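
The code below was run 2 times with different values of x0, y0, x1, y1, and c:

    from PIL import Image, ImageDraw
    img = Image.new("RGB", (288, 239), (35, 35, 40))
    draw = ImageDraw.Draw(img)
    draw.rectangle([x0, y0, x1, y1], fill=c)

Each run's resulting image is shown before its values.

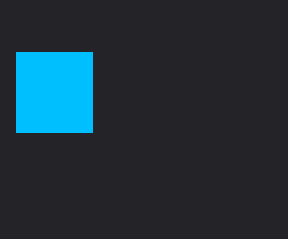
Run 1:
x0 = 16, y0 = 52, x1 = 92, y1 = 132, c = 'deepskyblue'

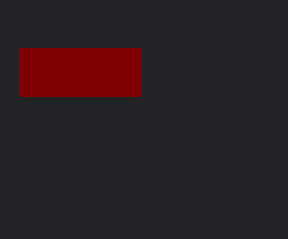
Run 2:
x0 = 20
y0 = 48
x1 = 140
y1 = 96
c = 'maroon'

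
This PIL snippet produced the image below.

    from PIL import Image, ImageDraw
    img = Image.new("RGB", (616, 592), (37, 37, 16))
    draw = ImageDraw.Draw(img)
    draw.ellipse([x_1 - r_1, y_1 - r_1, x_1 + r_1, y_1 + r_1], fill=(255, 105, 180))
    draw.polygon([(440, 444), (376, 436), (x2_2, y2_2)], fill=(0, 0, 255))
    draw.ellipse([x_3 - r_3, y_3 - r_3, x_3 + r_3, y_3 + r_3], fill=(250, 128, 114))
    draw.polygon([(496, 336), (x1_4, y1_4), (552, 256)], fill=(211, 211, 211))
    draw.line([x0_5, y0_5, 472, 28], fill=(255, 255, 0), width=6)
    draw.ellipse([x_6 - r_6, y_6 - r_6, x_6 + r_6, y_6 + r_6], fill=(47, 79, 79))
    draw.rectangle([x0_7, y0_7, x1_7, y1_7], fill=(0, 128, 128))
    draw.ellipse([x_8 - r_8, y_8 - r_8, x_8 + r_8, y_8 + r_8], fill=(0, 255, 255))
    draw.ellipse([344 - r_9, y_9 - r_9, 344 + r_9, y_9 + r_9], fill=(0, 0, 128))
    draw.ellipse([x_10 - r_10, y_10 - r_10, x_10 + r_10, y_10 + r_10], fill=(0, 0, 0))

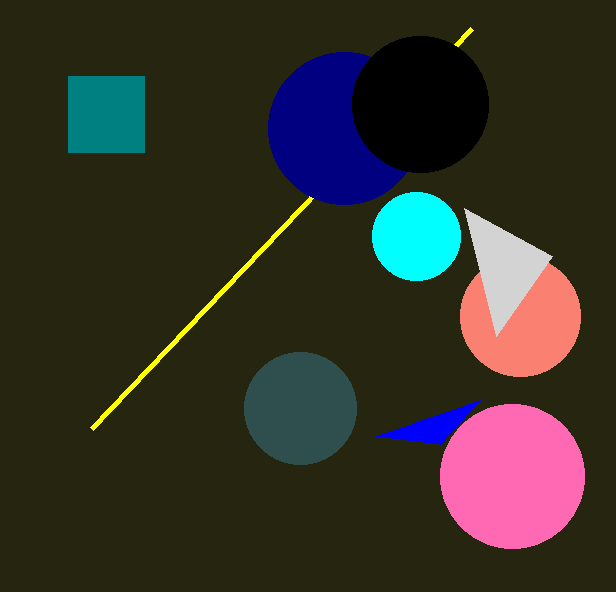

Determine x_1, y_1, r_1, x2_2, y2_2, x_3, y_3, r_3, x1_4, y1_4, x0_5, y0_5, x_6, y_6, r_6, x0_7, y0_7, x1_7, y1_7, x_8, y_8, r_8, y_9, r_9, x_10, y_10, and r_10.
x_1 = 512
y_1 = 476
r_1 = 72
x2_2 = 480
y2_2 = 400
x_3 = 520
y_3 = 316
r_3 = 60
x1_4 = 464
y1_4 = 208
x0_5 = 92
y0_5 = 428
x_6 = 300
y_6 = 408
r_6 = 56
x0_7 = 68
y0_7 = 76
x1_7 = 144
y1_7 = 152
x_8 = 416
y_8 = 236
r_8 = 44
y_9 = 128
r_9 = 76
x_10 = 420
y_10 = 104
r_10 = 68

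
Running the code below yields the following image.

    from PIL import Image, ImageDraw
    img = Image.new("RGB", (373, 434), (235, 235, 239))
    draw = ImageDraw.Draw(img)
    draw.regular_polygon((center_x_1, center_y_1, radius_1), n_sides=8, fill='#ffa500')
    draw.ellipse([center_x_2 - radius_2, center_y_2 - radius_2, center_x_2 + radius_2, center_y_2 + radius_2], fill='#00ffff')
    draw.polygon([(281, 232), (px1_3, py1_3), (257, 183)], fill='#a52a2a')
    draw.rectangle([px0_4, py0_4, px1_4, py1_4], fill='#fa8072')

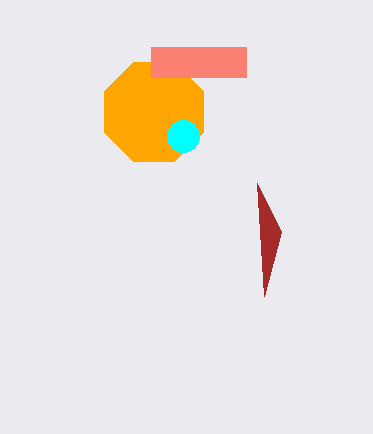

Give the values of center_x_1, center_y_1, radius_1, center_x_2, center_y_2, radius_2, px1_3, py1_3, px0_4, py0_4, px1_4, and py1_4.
center_x_1 = 154; center_y_1 = 112; radius_1 = 54; center_x_2 = 183; center_y_2 = 136; radius_2 = 16; px1_3 = 264; py1_3 = 296; px0_4 = 151; py0_4 = 47; px1_4 = 246; py1_4 = 77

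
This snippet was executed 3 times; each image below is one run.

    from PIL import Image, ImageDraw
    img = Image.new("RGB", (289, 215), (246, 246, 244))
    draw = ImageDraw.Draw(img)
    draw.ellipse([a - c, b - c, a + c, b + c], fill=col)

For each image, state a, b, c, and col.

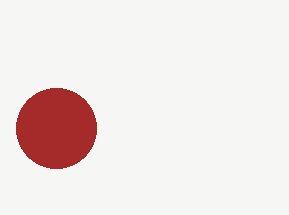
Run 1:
a = 56, b = 128, c = 40, col = 'brown'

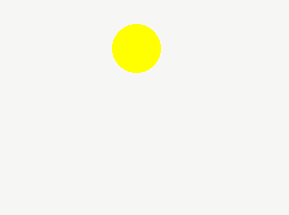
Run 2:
a = 136
b = 48
c = 24
col = 'yellow'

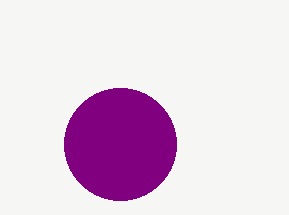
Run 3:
a = 120, b = 144, c = 56, col = 'purple'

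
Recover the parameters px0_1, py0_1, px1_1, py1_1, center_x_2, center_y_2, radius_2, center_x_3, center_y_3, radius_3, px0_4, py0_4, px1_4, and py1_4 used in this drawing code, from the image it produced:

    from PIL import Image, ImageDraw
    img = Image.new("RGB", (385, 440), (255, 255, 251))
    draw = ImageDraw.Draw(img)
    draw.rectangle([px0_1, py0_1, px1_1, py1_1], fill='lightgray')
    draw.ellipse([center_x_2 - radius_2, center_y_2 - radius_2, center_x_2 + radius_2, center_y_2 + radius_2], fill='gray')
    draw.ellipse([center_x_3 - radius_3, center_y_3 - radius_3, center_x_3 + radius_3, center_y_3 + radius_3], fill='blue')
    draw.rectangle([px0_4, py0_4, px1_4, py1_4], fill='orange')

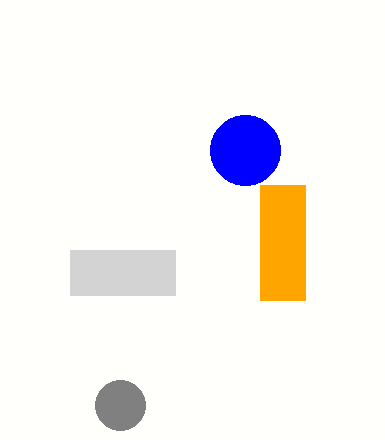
px0_1 = 70, py0_1 = 250, px1_1 = 175, py1_1 = 295, center_x_2 = 120, center_y_2 = 405, radius_2 = 25, center_x_3 = 245, center_y_3 = 150, radius_3 = 35, px0_4 = 260, py0_4 = 185, px1_4 = 305, py1_4 = 300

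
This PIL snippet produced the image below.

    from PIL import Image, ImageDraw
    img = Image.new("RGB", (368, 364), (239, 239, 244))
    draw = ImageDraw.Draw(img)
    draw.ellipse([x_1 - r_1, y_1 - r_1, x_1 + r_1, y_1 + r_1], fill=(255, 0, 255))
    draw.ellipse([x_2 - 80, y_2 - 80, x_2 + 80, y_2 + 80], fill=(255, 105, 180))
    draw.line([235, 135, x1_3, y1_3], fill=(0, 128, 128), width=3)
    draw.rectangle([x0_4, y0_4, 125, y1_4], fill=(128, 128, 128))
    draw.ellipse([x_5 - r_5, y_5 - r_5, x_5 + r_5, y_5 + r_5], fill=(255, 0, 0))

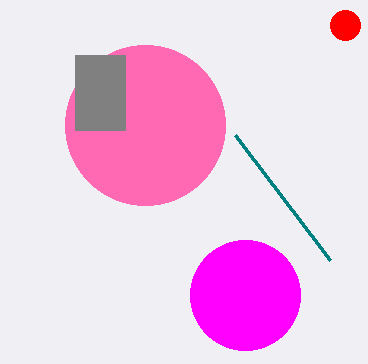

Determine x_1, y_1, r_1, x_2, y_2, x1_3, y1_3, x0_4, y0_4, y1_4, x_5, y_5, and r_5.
x_1 = 245
y_1 = 295
r_1 = 55
x_2 = 145
y_2 = 125
x1_3 = 330
y1_3 = 260
x0_4 = 75
y0_4 = 55
y1_4 = 130
x_5 = 345
y_5 = 25
r_5 = 15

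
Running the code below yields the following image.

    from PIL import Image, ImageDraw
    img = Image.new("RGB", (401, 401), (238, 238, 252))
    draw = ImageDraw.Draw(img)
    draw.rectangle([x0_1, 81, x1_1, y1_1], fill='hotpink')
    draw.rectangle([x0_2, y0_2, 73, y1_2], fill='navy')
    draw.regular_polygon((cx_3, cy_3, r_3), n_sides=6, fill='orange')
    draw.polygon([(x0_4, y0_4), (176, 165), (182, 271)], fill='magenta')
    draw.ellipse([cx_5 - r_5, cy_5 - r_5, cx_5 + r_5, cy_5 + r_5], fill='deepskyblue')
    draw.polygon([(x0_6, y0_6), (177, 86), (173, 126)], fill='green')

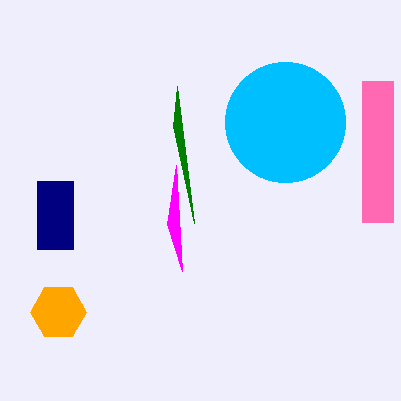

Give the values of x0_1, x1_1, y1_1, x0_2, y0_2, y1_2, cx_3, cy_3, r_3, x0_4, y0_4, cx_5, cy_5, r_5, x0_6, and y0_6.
x0_1 = 362; x1_1 = 393; y1_1 = 222; x0_2 = 37; y0_2 = 181; y1_2 = 249; cx_3 = 58; cy_3 = 312; r_3 = 28; x0_4 = 167; y0_4 = 224; cx_5 = 285; cy_5 = 122; r_5 = 60; x0_6 = 194; y0_6 = 223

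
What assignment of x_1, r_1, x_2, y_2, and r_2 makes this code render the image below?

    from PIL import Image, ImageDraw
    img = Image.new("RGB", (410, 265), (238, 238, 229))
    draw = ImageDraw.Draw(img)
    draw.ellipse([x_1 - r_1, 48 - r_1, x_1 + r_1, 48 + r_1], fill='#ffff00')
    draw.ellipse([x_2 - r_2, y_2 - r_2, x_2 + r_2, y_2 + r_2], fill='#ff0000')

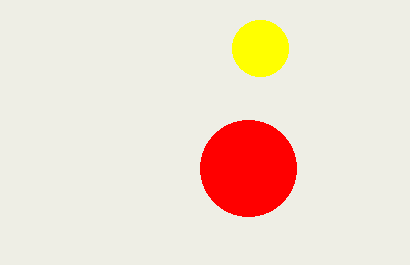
x_1 = 260; r_1 = 28; x_2 = 248; y_2 = 168; r_2 = 48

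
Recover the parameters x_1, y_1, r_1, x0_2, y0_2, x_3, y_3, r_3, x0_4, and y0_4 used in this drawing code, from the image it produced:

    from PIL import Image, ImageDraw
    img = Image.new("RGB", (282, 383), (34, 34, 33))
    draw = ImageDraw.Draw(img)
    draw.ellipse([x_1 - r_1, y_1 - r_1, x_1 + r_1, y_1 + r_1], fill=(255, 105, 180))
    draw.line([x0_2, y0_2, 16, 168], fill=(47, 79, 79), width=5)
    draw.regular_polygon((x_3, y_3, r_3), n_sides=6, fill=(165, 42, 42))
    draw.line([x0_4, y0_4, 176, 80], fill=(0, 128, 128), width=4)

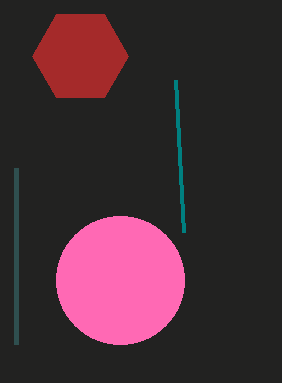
x_1 = 120, y_1 = 280, r_1 = 64, x0_2 = 16, y0_2 = 344, x_3 = 80, y_3 = 56, r_3 = 48, x0_4 = 184, y0_4 = 232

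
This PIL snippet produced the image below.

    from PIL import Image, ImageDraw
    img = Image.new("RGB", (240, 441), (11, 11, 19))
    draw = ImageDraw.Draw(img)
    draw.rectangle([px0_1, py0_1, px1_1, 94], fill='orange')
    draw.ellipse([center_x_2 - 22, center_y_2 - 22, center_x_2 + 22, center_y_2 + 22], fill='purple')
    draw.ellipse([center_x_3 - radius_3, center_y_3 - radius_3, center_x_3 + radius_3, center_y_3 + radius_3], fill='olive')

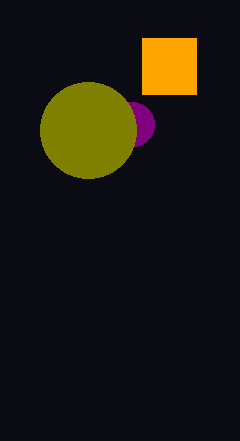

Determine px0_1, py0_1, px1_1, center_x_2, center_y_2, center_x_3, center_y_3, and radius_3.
px0_1 = 142; py0_1 = 38; px1_1 = 196; center_x_2 = 132; center_y_2 = 124; center_x_3 = 88; center_y_3 = 130; radius_3 = 48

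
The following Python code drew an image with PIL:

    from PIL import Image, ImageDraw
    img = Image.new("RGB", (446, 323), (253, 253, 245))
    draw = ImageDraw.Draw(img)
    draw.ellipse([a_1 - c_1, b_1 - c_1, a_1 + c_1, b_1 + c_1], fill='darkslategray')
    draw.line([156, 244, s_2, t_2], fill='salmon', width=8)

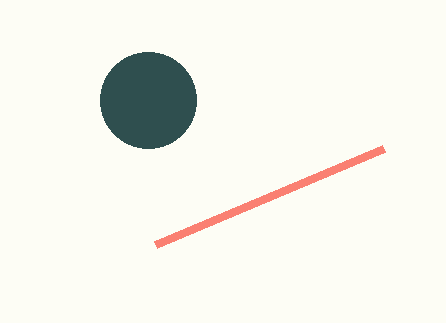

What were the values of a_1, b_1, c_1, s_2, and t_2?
a_1 = 148; b_1 = 100; c_1 = 48; s_2 = 384; t_2 = 148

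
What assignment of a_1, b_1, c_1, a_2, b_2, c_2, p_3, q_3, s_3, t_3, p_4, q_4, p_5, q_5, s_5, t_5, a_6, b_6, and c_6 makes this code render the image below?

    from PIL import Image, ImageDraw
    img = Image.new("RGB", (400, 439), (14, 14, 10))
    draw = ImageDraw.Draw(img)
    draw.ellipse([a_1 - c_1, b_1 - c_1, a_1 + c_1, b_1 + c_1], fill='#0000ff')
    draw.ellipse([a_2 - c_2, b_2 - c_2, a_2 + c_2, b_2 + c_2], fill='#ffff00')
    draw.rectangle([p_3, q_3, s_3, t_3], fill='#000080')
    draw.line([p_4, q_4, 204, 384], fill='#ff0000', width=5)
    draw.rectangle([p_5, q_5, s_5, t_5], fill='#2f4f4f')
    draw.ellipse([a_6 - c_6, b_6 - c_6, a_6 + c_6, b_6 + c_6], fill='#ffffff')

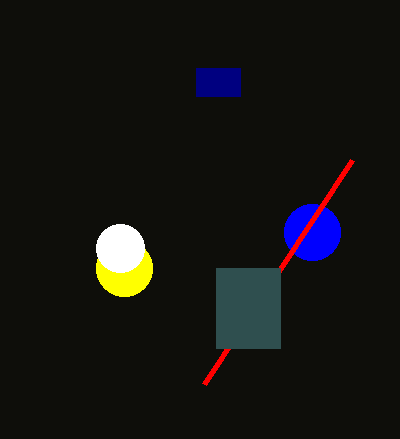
a_1 = 312; b_1 = 232; c_1 = 28; a_2 = 124; b_2 = 268; c_2 = 28; p_3 = 196; q_3 = 68; s_3 = 240; t_3 = 96; p_4 = 352; q_4 = 160; p_5 = 216; q_5 = 268; s_5 = 280; t_5 = 348; a_6 = 120; b_6 = 248; c_6 = 24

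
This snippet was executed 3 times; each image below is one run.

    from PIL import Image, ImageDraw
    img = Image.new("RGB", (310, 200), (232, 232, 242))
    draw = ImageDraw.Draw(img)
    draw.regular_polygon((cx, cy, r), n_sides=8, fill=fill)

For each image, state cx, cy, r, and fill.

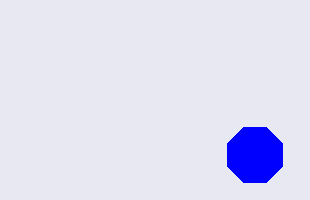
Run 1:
cx = 255
cy = 155
r = 30
fill = 'blue'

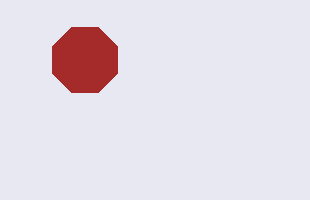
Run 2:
cx = 85
cy = 60
r = 35
fill = 'brown'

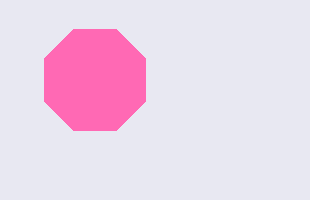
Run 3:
cx = 95
cy = 80
r = 55
fill = 'hotpink'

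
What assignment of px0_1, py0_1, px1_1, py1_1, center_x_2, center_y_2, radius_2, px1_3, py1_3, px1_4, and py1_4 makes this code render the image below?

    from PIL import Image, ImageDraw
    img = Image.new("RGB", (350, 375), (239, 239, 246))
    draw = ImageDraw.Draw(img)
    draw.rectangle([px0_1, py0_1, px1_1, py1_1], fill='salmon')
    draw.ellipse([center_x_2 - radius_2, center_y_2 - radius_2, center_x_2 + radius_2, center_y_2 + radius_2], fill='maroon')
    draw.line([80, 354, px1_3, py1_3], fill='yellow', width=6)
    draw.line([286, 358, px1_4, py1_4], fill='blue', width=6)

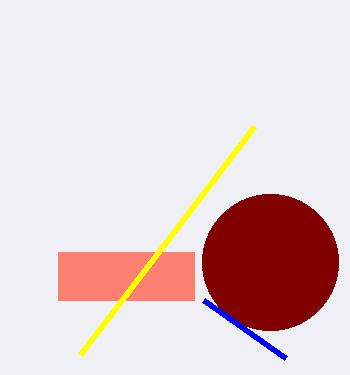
px0_1 = 58
py0_1 = 252
px1_1 = 194
py1_1 = 300
center_x_2 = 270
center_y_2 = 262
radius_2 = 68
px1_3 = 254
py1_3 = 126
px1_4 = 204
py1_4 = 300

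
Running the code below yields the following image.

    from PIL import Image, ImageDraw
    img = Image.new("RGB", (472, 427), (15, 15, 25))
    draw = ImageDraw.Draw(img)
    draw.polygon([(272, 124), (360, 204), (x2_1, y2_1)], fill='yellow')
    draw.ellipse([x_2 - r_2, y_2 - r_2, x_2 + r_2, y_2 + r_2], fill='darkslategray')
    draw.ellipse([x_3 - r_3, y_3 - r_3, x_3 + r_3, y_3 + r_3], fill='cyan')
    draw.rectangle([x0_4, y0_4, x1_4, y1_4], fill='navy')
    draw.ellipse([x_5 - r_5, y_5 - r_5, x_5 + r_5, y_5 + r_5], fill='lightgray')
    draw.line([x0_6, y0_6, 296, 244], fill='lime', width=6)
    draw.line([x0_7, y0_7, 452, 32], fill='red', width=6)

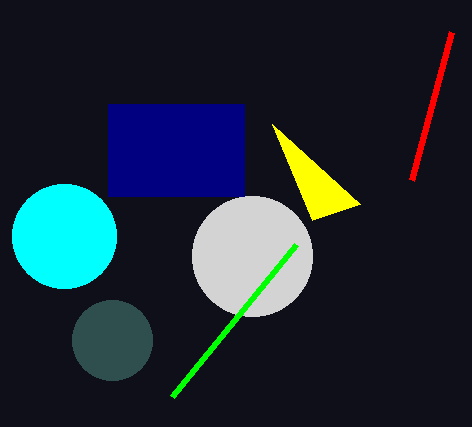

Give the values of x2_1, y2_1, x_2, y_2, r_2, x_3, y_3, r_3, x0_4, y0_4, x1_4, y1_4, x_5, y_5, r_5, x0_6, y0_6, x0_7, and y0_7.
x2_1 = 312; y2_1 = 220; x_2 = 112; y_2 = 340; r_2 = 40; x_3 = 64; y_3 = 236; r_3 = 52; x0_4 = 108; y0_4 = 104; x1_4 = 244; y1_4 = 196; x_5 = 252; y_5 = 256; r_5 = 60; x0_6 = 172; y0_6 = 396; x0_7 = 412; y0_7 = 180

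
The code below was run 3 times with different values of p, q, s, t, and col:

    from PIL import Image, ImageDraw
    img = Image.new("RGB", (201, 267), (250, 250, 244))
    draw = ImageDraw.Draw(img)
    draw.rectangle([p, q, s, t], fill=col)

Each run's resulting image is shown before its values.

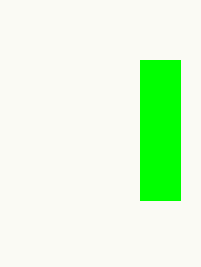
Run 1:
p = 140, q = 60, s = 180, t = 200, col = 'lime'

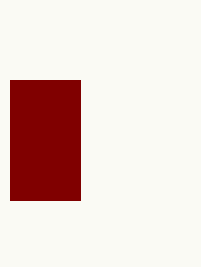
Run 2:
p = 10; q = 80; s = 80; t = 200; col = 'maroon'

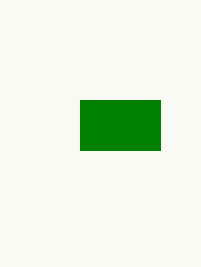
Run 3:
p = 80; q = 100; s = 160; t = 150; col = 'green'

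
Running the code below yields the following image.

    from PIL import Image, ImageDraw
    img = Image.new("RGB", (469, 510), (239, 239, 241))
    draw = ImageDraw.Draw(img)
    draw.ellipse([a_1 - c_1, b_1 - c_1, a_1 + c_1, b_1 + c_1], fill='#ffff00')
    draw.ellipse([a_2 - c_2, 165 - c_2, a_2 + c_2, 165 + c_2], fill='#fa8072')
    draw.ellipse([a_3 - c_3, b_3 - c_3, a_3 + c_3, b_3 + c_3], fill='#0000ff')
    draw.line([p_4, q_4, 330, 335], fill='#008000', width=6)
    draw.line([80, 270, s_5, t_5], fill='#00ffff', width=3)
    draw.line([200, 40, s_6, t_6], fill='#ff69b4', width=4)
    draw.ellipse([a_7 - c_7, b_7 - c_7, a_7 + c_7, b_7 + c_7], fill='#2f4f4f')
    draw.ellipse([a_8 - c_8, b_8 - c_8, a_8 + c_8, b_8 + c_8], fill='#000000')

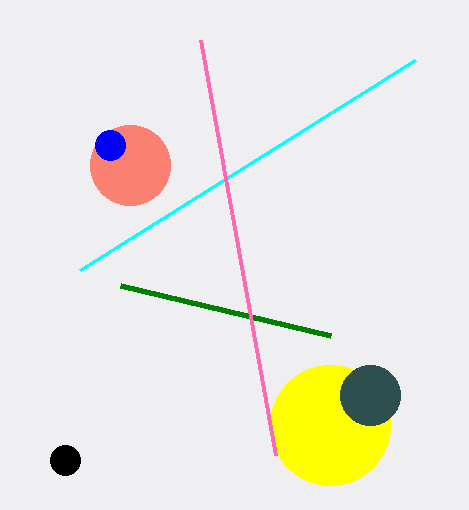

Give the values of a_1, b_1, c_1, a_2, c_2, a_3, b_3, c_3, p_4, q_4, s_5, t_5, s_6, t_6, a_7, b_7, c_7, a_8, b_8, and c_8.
a_1 = 330; b_1 = 425; c_1 = 60; a_2 = 130; c_2 = 40; a_3 = 110; b_3 = 145; c_3 = 15; p_4 = 120; q_4 = 285; s_5 = 415; t_5 = 60; s_6 = 275; t_6 = 455; a_7 = 370; b_7 = 395; c_7 = 30; a_8 = 65; b_8 = 460; c_8 = 15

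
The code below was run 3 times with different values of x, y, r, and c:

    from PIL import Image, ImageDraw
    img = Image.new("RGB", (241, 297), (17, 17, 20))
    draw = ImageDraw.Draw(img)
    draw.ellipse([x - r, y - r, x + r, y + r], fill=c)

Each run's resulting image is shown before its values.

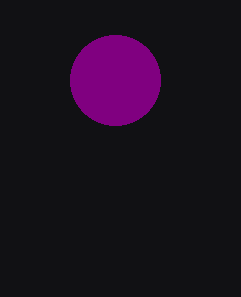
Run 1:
x = 115, y = 80, r = 45, c = 'purple'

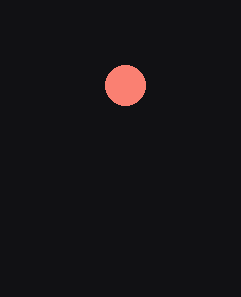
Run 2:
x = 125, y = 85, r = 20, c = 'salmon'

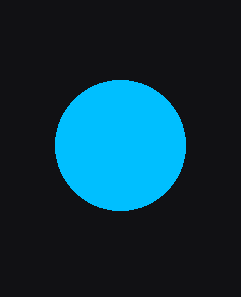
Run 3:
x = 120
y = 145
r = 65
c = 'deepskyblue'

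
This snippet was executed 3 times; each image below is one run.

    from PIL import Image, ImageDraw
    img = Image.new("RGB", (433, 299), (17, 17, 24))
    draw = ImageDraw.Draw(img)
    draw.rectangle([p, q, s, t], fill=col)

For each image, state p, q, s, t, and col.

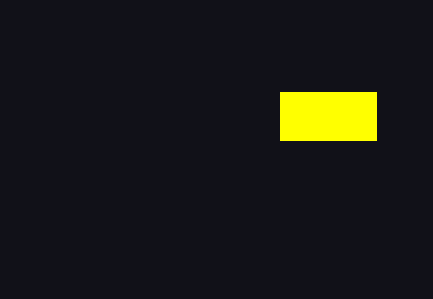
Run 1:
p = 280; q = 92; s = 376; t = 140; col = 'yellow'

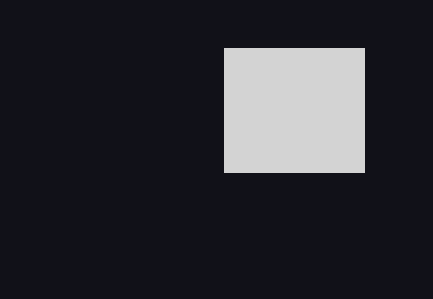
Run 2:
p = 224, q = 48, s = 364, t = 172, col = 'lightgray'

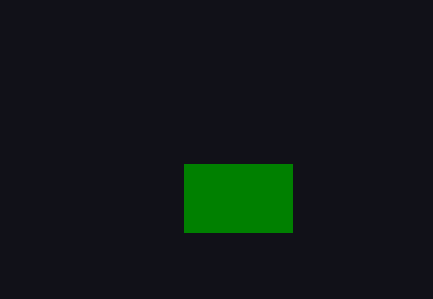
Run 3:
p = 184
q = 164
s = 292
t = 232
col = 'green'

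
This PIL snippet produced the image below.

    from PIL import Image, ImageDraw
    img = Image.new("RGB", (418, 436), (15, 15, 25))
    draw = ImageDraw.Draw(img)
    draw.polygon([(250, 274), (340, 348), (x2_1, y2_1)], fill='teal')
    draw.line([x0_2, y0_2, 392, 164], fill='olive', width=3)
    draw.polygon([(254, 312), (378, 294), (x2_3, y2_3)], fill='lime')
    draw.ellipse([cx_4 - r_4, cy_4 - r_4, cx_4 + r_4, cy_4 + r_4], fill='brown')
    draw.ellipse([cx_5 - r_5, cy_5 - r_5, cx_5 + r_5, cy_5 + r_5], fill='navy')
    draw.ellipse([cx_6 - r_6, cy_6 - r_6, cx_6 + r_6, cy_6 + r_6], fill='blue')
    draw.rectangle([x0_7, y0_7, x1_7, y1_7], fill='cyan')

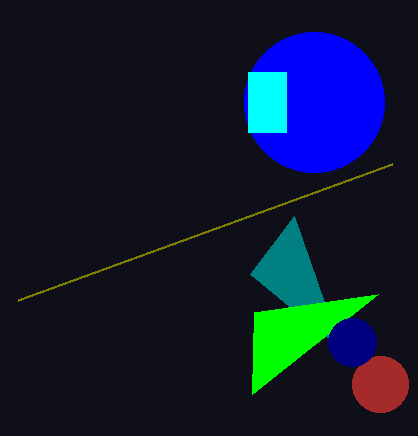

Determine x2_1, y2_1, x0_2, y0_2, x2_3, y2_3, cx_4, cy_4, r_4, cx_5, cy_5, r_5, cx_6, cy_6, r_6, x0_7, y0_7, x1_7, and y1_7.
x2_1 = 294, y2_1 = 216, x0_2 = 18, y0_2 = 300, x2_3 = 252, y2_3 = 394, cx_4 = 380, cy_4 = 384, r_4 = 28, cx_5 = 352, cy_5 = 342, r_5 = 24, cx_6 = 314, cy_6 = 102, r_6 = 70, x0_7 = 248, y0_7 = 72, x1_7 = 286, y1_7 = 132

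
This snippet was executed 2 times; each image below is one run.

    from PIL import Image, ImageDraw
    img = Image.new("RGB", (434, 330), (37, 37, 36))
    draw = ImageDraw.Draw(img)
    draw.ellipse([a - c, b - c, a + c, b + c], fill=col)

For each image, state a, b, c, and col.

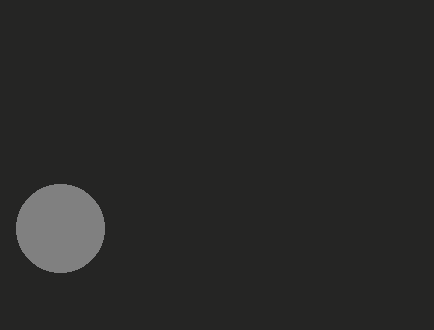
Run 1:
a = 60, b = 228, c = 44, col = 'gray'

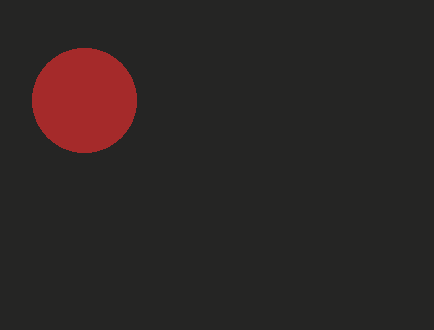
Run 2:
a = 84
b = 100
c = 52
col = 'brown'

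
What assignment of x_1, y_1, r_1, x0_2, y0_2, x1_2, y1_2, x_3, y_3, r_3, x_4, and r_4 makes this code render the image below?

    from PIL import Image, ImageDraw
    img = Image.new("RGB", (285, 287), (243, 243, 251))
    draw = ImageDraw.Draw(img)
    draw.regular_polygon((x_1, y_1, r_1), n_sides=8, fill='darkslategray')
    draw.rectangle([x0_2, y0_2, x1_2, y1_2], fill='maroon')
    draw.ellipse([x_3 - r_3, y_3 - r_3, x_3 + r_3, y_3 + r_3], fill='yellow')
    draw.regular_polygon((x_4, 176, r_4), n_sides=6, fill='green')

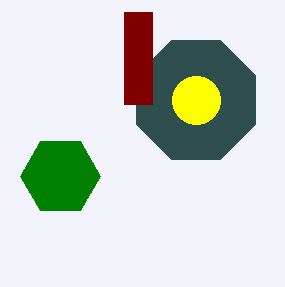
x_1 = 196; y_1 = 100; r_1 = 64; x0_2 = 124; y0_2 = 12; x1_2 = 152; y1_2 = 104; x_3 = 196; y_3 = 100; r_3 = 24; x_4 = 60; r_4 = 40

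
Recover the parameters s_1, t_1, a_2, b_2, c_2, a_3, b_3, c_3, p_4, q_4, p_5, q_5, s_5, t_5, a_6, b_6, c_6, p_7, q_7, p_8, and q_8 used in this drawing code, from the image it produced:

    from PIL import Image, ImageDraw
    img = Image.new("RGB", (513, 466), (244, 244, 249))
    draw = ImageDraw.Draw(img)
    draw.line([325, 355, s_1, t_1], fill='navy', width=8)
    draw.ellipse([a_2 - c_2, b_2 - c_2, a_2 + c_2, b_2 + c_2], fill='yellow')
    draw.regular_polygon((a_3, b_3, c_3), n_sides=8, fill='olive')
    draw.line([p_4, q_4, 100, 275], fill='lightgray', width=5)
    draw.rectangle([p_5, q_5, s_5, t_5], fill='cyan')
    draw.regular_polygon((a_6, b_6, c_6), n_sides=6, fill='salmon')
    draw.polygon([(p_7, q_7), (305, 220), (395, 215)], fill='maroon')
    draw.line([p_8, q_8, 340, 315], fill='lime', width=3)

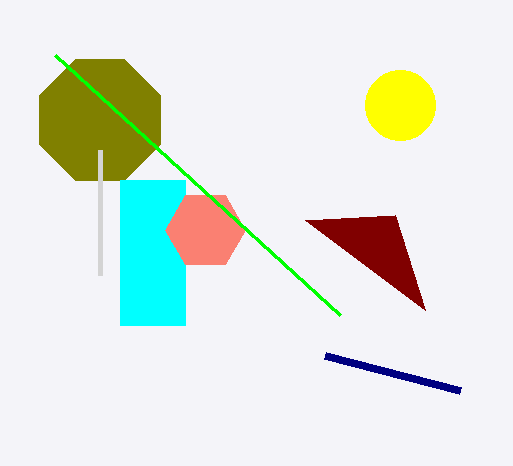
s_1 = 460, t_1 = 390, a_2 = 400, b_2 = 105, c_2 = 35, a_3 = 100, b_3 = 120, c_3 = 65, p_4 = 100, q_4 = 150, p_5 = 120, q_5 = 180, s_5 = 185, t_5 = 325, a_6 = 205, b_6 = 230, c_6 = 40, p_7 = 425, q_7 = 310, p_8 = 55, q_8 = 55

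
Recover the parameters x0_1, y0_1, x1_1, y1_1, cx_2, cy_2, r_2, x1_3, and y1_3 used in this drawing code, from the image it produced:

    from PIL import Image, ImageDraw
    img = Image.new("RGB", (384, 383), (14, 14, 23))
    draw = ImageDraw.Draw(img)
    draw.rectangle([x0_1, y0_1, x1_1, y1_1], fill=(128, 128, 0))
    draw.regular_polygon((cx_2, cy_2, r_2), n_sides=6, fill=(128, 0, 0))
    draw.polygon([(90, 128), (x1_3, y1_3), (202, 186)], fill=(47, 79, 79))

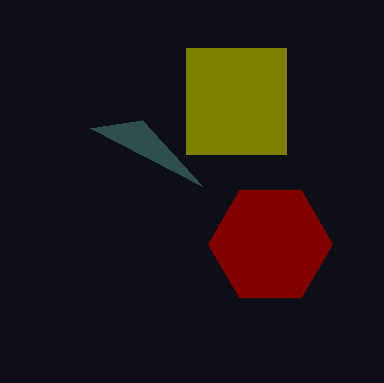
x0_1 = 186, y0_1 = 48, x1_1 = 286, y1_1 = 154, cx_2 = 270, cy_2 = 244, r_2 = 62, x1_3 = 142, y1_3 = 120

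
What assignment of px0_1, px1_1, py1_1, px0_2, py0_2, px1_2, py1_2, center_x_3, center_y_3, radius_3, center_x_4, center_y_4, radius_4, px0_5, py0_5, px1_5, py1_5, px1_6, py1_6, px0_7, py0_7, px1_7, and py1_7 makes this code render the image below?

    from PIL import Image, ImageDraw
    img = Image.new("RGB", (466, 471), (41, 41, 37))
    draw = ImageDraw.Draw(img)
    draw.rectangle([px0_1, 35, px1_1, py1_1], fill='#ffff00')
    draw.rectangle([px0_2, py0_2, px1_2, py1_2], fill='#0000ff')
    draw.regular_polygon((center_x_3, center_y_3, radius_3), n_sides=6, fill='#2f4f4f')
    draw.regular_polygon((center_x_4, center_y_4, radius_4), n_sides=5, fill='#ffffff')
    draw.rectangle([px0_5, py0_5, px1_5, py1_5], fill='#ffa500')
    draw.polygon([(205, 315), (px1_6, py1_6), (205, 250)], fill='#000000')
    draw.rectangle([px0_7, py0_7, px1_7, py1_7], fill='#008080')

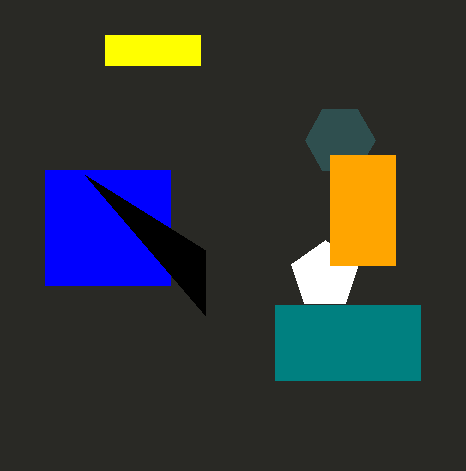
px0_1 = 105; px1_1 = 200; py1_1 = 65; px0_2 = 45; py0_2 = 170; px1_2 = 170; py1_2 = 285; center_x_3 = 340; center_y_3 = 140; radius_3 = 35; center_x_4 = 325; center_y_4 = 275; radius_4 = 35; px0_5 = 330; py0_5 = 155; px1_5 = 395; py1_5 = 265; px1_6 = 85; py1_6 = 175; px0_7 = 275; py0_7 = 305; px1_7 = 420; py1_7 = 380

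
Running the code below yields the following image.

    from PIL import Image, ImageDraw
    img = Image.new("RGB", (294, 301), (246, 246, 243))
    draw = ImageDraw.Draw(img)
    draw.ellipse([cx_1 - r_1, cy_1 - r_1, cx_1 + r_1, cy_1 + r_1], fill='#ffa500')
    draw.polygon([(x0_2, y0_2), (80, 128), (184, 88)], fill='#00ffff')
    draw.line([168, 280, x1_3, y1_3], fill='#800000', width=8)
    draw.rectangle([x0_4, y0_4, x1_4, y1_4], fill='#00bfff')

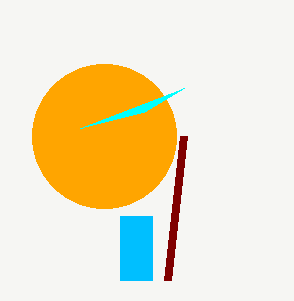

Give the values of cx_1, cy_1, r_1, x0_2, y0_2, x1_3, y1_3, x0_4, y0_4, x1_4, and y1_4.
cx_1 = 104; cy_1 = 136; r_1 = 72; x0_2 = 144; y0_2 = 112; x1_3 = 184; y1_3 = 136; x0_4 = 120; y0_4 = 216; x1_4 = 152; y1_4 = 280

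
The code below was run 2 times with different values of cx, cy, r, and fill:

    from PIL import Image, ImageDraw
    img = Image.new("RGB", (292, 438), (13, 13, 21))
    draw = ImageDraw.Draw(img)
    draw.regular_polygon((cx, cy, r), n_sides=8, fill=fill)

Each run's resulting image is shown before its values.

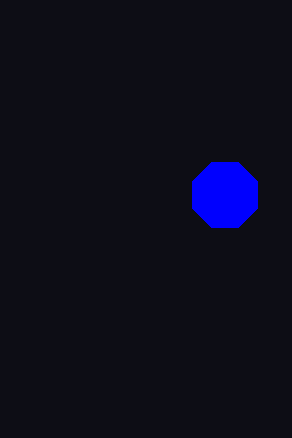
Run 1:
cx = 225; cy = 195; r = 35; fill = 'blue'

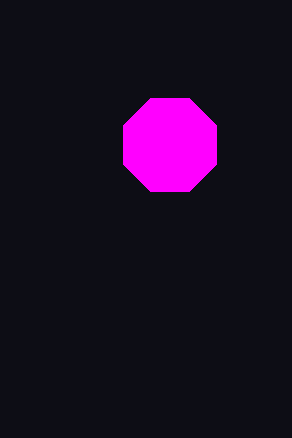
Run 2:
cx = 170
cy = 145
r = 50
fill = 'magenta'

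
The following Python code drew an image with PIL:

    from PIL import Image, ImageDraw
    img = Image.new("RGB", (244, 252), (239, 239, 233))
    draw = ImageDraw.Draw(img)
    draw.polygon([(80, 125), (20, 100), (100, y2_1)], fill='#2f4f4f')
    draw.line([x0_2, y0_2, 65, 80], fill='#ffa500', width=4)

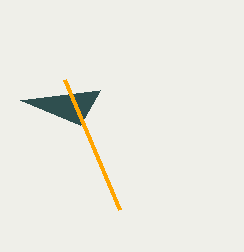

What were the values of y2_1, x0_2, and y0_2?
y2_1 = 90, x0_2 = 120, y0_2 = 210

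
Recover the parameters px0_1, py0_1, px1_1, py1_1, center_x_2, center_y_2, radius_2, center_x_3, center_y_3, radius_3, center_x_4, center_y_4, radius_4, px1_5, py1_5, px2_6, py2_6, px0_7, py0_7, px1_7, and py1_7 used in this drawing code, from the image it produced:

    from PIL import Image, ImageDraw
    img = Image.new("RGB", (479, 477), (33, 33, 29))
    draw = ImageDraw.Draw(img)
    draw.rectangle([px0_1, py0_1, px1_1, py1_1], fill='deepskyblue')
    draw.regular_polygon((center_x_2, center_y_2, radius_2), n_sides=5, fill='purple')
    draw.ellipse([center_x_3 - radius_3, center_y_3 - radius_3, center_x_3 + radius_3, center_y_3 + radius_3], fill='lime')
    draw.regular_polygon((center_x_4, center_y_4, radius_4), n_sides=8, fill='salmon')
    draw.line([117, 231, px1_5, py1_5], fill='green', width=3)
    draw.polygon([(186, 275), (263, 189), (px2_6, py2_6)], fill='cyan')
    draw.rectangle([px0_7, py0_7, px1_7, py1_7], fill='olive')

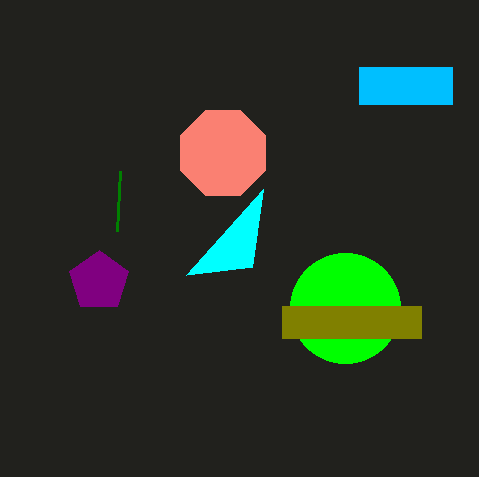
px0_1 = 359, py0_1 = 67, px1_1 = 452, py1_1 = 104, center_x_2 = 99, center_y_2 = 281, radius_2 = 31, center_x_3 = 345, center_y_3 = 308, radius_3 = 55, center_x_4 = 223, center_y_4 = 153, radius_4 = 46, px1_5 = 120, py1_5 = 171, px2_6 = 252, py2_6 = 267, px0_7 = 282, py0_7 = 306, px1_7 = 421, py1_7 = 338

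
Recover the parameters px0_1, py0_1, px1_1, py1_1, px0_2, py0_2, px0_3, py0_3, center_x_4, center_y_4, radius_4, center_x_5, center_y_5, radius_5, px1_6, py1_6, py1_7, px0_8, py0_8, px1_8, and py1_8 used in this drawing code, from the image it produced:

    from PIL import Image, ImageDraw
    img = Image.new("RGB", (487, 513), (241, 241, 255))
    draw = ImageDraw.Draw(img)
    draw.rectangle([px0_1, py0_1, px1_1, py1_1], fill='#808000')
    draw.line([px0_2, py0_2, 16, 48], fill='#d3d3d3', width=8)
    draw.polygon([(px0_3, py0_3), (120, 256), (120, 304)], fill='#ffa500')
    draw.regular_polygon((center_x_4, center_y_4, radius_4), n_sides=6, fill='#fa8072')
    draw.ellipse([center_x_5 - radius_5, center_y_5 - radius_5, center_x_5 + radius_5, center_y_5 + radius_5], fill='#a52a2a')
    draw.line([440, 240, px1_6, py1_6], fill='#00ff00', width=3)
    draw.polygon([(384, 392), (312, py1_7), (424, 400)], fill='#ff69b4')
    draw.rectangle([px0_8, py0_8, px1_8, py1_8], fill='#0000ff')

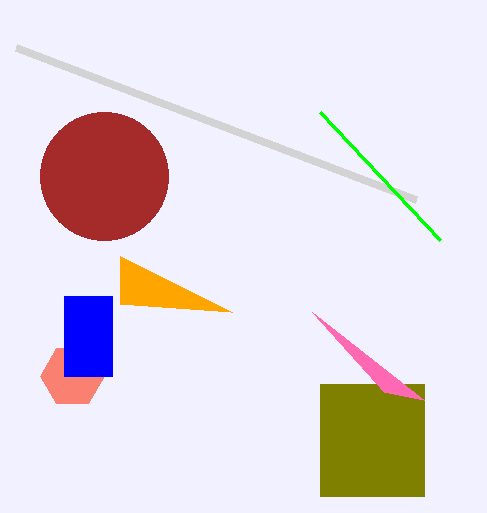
px0_1 = 320; py0_1 = 384; px1_1 = 424; py1_1 = 496; px0_2 = 416; py0_2 = 200; px0_3 = 232; py0_3 = 312; center_x_4 = 72; center_y_4 = 376; radius_4 = 32; center_x_5 = 104; center_y_5 = 176; radius_5 = 64; px1_6 = 320; py1_6 = 112; py1_7 = 312; px0_8 = 64; py0_8 = 296; px1_8 = 112; py1_8 = 376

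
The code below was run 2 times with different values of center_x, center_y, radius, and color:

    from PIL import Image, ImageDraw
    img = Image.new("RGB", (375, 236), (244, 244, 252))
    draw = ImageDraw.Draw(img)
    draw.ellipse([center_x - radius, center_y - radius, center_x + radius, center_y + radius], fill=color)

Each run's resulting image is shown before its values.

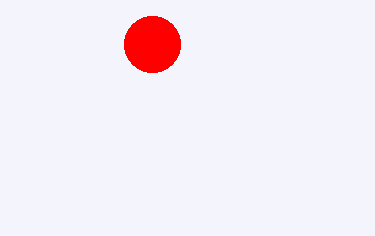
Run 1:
center_x = 152, center_y = 44, radius = 28, color = 'red'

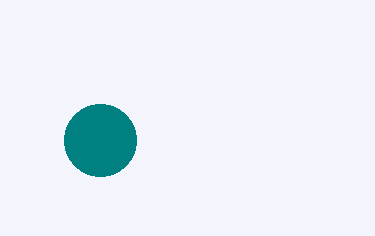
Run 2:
center_x = 100; center_y = 140; radius = 36; color = 'teal'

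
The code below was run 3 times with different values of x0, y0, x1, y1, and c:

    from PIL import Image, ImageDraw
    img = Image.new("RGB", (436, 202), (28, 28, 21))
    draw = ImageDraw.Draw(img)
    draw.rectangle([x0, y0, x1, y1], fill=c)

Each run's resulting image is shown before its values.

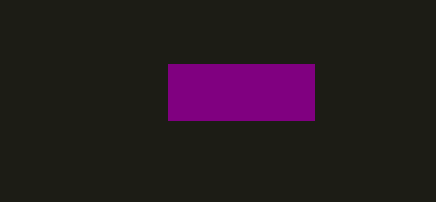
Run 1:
x0 = 168, y0 = 64, x1 = 314, y1 = 120, c = 'purple'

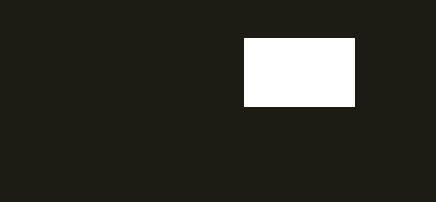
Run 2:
x0 = 244
y0 = 38
x1 = 354
y1 = 106
c = 'white'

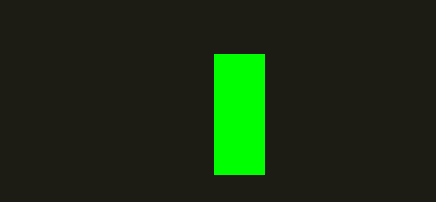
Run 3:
x0 = 214; y0 = 54; x1 = 264; y1 = 174; c = 'lime'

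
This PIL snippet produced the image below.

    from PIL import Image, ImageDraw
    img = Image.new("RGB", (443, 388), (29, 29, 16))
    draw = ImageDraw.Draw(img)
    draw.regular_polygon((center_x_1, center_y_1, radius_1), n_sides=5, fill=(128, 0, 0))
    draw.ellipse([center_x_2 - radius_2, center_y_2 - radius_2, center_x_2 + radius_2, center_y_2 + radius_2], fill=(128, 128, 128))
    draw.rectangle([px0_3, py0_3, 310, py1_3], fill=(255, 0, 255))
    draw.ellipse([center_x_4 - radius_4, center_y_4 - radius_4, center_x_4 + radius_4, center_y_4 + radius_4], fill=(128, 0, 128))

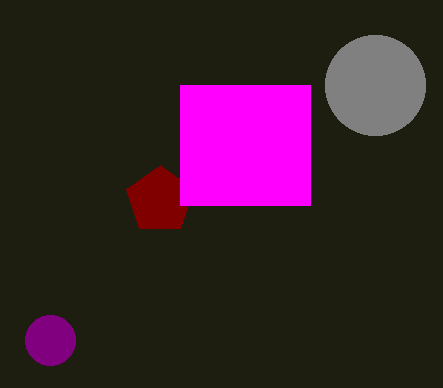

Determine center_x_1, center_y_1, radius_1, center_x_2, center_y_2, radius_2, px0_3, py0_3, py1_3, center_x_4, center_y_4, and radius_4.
center_x_1 = 160; center_y_1 = 200; radius_1 = 35; center_x_2 = 375; center_y_2 = 85; radius_2 = 50; px0_3 = 180; py0_3 = 85; py1_3 = 205; center_x_4 = 50; center_y_4 = 340; radius_4 = 25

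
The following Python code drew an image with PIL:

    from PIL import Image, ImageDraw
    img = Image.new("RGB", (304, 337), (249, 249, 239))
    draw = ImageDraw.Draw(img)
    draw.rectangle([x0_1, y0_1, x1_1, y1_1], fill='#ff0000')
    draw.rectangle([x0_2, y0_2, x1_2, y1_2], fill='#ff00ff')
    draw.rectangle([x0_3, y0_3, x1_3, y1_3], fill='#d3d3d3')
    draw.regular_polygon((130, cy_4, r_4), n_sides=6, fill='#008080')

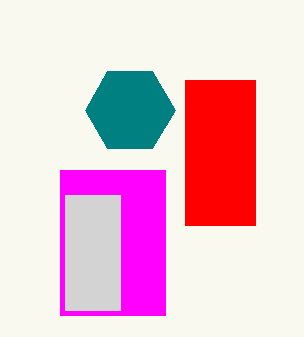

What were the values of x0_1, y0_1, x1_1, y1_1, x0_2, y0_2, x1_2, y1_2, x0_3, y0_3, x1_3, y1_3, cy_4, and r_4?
x0_1 = 185
y0_1 = 80
x1_1 = 255
y1_1 = 225
x0_2 = 60
y0_2 = 170
x1_2 = 165
y1_2 = 315
x0_3 = 65
y0_3 = 195
x1_3 = 120
y1_3 = 310
cy_4 = 110
r_4 = 45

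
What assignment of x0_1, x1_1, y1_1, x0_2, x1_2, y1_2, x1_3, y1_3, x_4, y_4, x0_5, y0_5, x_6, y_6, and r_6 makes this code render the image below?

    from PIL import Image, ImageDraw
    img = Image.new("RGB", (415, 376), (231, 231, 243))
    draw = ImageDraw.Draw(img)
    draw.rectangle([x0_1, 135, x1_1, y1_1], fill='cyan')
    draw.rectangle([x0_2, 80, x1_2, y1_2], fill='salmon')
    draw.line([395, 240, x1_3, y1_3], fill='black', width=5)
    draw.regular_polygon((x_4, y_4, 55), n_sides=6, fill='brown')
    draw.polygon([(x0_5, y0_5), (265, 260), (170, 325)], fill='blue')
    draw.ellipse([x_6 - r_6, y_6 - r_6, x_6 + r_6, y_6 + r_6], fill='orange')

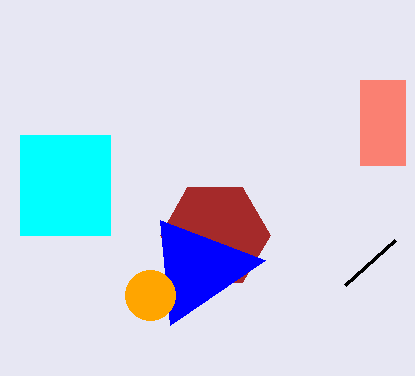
x0_1 = 20
x1_1 = 110
y1_1 = 235
x0_2 = 360
x1_2 = 405
y1_2 = 165
x1_3 = 345
y1_3 = 285
x_4 = 215
y_4 = 235
x0_5 = 160
y0_5 = 220
x_6 = 150
y_6 = 295
r_6 = 25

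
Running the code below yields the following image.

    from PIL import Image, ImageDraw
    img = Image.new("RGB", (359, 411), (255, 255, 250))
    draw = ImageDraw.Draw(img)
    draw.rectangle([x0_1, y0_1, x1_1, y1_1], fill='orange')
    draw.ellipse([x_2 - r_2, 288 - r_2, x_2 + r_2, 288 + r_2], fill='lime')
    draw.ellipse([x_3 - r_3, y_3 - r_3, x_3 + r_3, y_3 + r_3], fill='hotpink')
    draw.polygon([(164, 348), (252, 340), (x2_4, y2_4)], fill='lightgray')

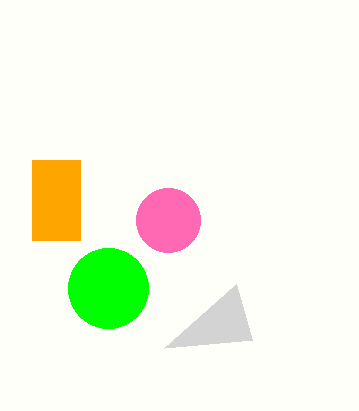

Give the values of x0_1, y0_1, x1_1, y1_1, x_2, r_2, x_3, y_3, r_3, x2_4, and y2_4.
x0_1 = 32; y0_1 = 160; x1_1 = 80; y1_1 = 240; x_2 = 108; r_2 = 40; x_3 = 168; y_3 = 220; r_3 = 32; x2_4 = 236; y2_4 = 284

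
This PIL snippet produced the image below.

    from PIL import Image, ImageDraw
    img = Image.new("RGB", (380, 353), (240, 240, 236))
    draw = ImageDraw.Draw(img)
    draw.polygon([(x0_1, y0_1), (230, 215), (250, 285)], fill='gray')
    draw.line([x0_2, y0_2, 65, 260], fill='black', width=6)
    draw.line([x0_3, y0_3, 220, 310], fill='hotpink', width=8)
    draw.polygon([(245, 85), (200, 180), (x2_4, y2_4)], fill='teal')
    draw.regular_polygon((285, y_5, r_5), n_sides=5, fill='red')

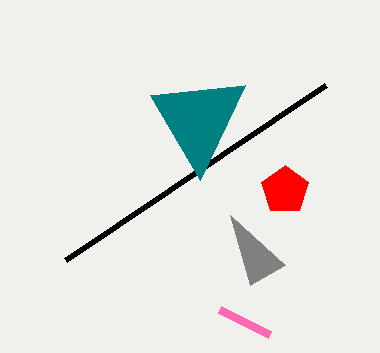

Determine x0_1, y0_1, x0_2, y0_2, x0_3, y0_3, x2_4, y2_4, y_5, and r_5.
x0_1 = 285; y0_1 = 265; x0_2 = 325; y0_2 = 85; x0_3 = 270; y0_3 = 335; x2_4 = 150; y2_4 = 95; y_5 = 190; r_5 = 25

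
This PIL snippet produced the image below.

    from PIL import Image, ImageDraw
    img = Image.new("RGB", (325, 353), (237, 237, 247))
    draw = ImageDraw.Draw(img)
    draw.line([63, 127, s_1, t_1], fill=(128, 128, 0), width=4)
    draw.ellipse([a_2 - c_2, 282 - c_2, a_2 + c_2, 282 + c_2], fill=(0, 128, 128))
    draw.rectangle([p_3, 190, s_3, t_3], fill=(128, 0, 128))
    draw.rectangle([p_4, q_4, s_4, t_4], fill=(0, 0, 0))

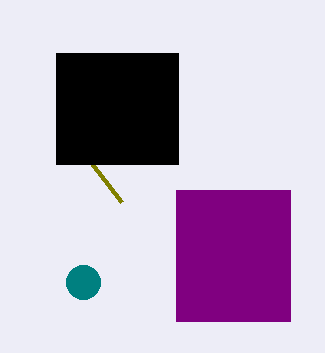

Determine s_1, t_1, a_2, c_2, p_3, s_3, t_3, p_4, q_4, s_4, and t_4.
s_1 = 121; t_1 = 202; a_2 = 83; c_2 = 17; p_3 = 176; s_3 = 290; t_3 = 321; p_4 = 56; q_4 = 53; s_4 = 178; t_4 = 164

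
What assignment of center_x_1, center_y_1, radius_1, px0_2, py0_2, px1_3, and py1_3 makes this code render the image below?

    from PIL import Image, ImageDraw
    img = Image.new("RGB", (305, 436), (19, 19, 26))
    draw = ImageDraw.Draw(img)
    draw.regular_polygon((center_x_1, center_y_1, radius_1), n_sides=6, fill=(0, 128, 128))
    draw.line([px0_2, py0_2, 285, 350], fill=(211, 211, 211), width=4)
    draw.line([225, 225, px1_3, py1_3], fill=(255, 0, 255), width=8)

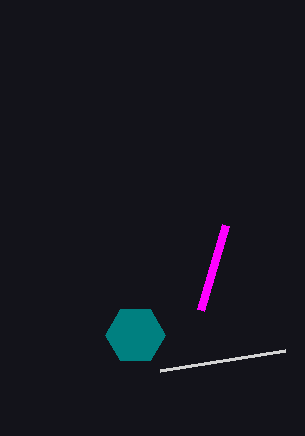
center_x_1 = 135, center_y_1 = 335, radius_1 = 30, px0_2 = 160, py0_2 = 370, px1_3 = 200, py1_3 = 310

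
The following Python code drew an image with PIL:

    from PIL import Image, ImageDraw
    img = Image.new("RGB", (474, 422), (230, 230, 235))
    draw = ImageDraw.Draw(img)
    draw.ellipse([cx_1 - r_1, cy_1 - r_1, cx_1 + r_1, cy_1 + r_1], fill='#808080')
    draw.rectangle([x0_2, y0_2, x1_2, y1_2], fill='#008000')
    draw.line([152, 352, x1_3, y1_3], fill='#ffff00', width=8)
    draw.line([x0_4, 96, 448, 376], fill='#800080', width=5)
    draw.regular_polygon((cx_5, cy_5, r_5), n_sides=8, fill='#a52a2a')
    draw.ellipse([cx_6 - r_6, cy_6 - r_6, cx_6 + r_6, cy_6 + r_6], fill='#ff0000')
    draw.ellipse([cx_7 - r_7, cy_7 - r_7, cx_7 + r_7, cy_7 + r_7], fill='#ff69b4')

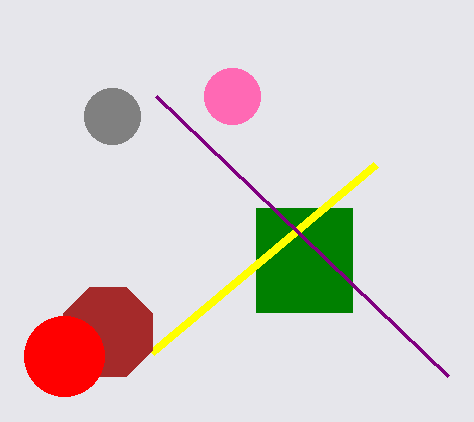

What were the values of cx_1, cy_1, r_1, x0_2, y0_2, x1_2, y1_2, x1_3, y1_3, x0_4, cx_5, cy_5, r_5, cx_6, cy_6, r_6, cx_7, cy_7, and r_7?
cx_1 = 112; cy_1 = 116; r_1 = 28; x0_2 = 256; y0_2 = 208; x1_2 = 352; y1_2 = 312; x1_3 = 376; y1_3 = 164; x0_4 = 156; cx_5 = 108; cy_5 = 332; r_5 = 48; cx_6 = 64; cy_6 = 356; r_6 = 40; cx_7 = 232; cy_7 = 96; r_7 = 28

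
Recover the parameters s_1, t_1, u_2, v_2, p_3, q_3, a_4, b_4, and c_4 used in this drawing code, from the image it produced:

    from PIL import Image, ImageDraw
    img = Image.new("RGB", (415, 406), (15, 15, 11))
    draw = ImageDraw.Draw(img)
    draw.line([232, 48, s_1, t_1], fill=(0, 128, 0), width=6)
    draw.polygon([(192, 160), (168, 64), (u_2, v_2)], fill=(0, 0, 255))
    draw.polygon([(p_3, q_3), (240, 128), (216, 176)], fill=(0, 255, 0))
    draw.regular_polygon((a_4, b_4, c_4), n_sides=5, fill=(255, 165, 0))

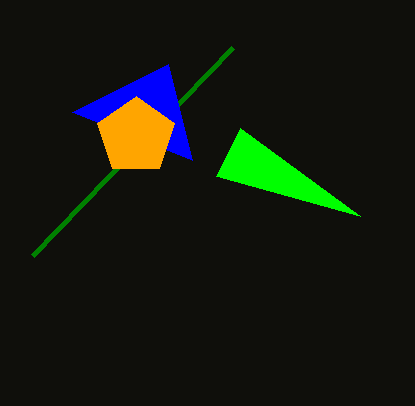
s_1 = 32
t_1 = 256
u_2 = 72
v_2 = 112
p_3 = 360
q_3 = 216
a_4 = 136
b_4 = 136
c_4 = 40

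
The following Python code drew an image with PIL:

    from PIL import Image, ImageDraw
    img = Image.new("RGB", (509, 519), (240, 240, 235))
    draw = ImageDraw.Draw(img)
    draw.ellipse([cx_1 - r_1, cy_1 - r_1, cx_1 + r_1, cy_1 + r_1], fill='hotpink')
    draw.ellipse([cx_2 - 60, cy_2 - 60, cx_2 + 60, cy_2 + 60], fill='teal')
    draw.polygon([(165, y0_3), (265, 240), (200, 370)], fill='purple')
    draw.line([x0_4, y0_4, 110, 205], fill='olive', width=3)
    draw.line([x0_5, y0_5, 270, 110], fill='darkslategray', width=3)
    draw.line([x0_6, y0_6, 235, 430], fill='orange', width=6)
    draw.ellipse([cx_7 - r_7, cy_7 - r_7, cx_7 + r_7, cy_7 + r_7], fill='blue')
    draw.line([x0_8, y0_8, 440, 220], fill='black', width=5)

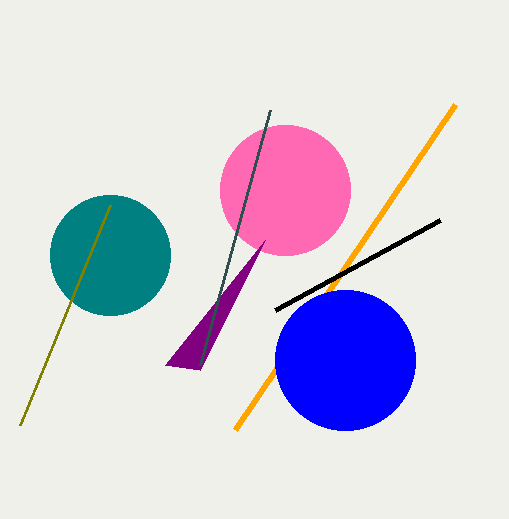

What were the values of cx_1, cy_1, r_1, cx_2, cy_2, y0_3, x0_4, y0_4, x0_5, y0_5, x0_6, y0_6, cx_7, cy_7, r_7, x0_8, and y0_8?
cx_1 = 285, cy_1 = 190, r_1 = 65, cx_2 = 110, cy_2 = 255, y0_3 = 365, x0_4 = 20, y0_4 = 425, x0_5 = 200, y0_5 = 365, x0_6 = 455, y0_6 = 105, cx_7 = 345, cy_7 = 360, r_7 = 70, x0_8 = 275, y0_8 = 310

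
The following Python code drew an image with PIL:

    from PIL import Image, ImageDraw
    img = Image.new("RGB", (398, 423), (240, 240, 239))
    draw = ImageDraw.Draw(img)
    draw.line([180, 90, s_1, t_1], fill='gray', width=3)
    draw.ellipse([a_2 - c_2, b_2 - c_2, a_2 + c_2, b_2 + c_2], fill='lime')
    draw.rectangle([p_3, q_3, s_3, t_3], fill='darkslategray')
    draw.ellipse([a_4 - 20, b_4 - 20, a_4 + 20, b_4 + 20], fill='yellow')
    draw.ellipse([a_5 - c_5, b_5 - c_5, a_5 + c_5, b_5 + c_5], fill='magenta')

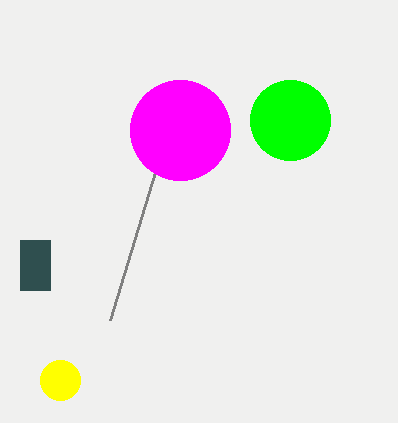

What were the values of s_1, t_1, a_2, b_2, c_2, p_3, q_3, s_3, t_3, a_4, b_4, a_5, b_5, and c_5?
s_1 = 110; t_1 = 320; a_2 = 290; b_2 = 120; c_2 = 40; p_3 = 20; q_3 = 240; s_3 = 50; t_3 = 290; a_4 = 60; b_4 = 380; a_5 = 180; b_5 = 130; c_5 = 50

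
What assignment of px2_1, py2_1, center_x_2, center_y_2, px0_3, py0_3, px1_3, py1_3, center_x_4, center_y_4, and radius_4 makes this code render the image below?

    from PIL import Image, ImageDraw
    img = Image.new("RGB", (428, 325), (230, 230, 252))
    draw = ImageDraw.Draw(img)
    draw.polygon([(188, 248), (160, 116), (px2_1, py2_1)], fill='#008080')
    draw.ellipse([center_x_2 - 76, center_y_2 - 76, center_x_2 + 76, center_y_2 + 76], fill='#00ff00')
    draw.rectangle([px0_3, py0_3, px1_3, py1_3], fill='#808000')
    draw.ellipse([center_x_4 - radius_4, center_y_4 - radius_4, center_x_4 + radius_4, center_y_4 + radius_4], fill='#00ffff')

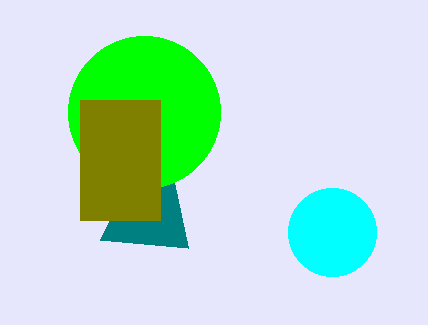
px2_1 = 100; py2_1 = 240; center_x_2 = 144; center_y_2 = 112; px0_3 = 80; py0_3 = 100; px1_3 = 160; py1_3 = 220; center_x_4 = 332; center_y_4 = 232; radius_4 = 44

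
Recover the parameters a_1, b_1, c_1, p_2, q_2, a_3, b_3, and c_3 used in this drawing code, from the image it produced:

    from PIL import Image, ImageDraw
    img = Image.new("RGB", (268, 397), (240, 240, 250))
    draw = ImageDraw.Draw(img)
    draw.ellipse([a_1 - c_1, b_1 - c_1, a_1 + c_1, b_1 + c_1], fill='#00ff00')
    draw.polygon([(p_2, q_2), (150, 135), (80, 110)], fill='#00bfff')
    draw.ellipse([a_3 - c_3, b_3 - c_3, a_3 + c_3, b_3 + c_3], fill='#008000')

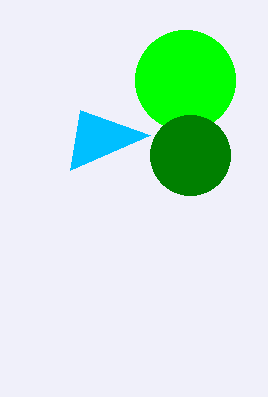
a_1 = 185, b_1 = 80, c_1 = 50, p_2 = 70, q_2 = 170, a_3 = 190, b_3 = 155, c_3 = 40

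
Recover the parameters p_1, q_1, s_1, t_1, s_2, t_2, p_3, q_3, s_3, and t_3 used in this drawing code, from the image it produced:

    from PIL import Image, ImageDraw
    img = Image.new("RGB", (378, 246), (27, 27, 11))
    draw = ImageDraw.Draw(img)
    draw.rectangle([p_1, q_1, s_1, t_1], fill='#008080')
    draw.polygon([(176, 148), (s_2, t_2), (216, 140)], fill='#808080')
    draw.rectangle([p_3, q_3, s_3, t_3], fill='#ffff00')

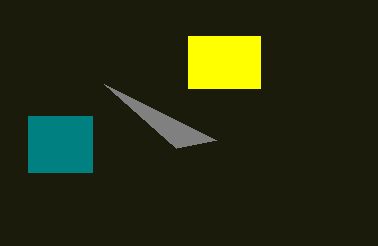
p_1 = 28; q_1 = 116; s_1 = 92; t_1 = 172; s_2 = 104; t_2 = 84; p_3 = 188; q_3 = 36; s_3 = 260; t_3 = 88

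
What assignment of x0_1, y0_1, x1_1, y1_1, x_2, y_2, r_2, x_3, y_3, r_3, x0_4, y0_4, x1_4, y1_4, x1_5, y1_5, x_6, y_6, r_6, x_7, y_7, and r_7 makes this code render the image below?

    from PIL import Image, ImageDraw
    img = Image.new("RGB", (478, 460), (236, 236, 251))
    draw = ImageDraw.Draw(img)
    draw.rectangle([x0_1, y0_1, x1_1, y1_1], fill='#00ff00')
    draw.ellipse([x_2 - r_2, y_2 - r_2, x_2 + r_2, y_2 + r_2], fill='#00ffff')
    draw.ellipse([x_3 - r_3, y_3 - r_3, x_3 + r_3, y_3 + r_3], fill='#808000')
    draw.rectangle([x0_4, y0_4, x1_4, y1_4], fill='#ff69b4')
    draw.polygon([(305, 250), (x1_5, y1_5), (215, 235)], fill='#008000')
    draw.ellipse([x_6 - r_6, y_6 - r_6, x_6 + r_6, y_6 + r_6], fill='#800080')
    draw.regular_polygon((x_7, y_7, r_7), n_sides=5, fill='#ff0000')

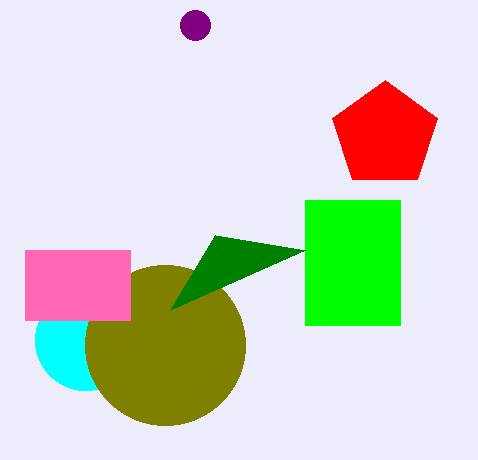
x0_1 = 305
y0_1 = 200
x1_1 = 400
y1_1 = 325
x_2 = 85
y_2 = 340
r_2 = 50
x_3 = 165
y_3 = 345
r_3 = 80
x0_4 = 25
y0_4 = 250
x1_4 = 130
y1_4 = 320
x1_5 = 170
y1_5 = 310
x_6 = 195
y_6 = 25
r_6 = 15
x_7 = 385
y_7 = 135
r_7 = 55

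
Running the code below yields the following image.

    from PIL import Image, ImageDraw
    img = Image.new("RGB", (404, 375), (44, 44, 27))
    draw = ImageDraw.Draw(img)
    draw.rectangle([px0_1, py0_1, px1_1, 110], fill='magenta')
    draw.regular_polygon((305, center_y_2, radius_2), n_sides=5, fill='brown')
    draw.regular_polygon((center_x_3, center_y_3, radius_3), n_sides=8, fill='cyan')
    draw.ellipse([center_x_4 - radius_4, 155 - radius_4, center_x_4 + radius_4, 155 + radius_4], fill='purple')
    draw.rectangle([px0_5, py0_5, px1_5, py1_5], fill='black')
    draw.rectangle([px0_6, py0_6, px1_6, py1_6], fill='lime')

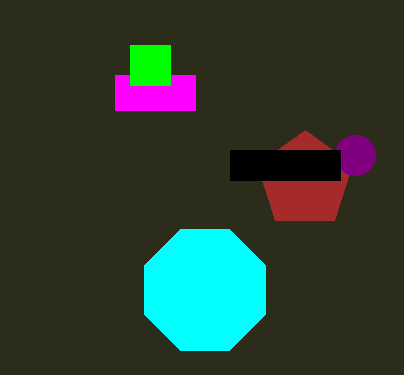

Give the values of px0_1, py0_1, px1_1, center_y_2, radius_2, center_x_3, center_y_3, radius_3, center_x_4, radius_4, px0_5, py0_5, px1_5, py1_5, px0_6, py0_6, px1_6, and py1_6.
px0_1 = 115; py0_1 = 75; px1_1 = 195; center_y_2 = 180; radius_2 = 50; center_x_3 = 205; center_y_3 = 290; radius_3 = 65; center_x_4 = 355; radius_4 = 20; px0_5 = 230; py0_5 = 150; px1_5 = 340; py1_5 = 180; px0_6 = 130; py0_6 = 45; px1_6 = 170; py1_6 = 85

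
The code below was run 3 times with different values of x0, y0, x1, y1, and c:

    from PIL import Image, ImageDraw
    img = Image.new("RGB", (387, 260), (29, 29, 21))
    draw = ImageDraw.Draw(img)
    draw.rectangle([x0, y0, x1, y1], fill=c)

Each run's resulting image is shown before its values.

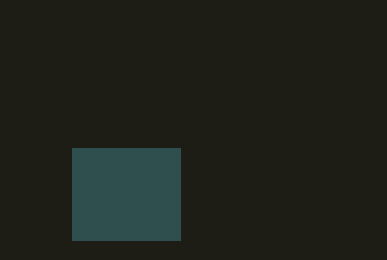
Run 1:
x0 = 72; y0 = 148; x1 = 180; y1 = 240; c = 'darkslategray'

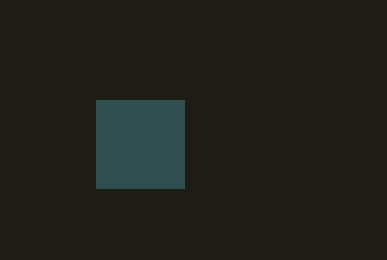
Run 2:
x0 = 96, y0 = 100, x1 = 184, y1 = 188, c = 'darkslategray'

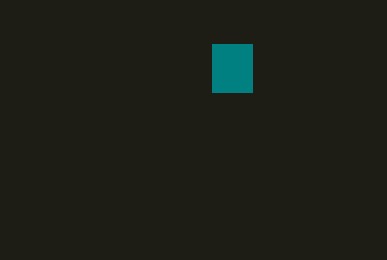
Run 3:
x0 = 212
y0 = 44
x1 = 252
y1 = 92
c = 'teal'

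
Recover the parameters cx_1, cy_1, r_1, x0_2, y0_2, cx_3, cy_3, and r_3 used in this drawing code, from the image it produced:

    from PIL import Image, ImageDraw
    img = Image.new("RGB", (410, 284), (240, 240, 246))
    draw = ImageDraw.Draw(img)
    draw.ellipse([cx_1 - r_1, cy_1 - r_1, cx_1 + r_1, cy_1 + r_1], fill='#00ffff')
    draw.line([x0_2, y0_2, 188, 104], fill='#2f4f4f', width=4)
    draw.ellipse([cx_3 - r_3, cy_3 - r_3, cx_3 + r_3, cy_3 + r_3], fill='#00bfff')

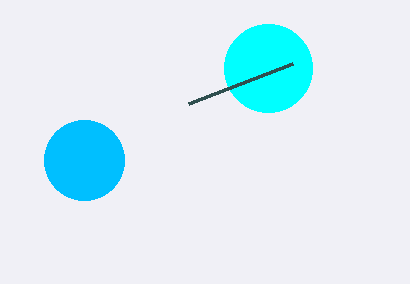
cx_1 = 268; cy_1 = 68; r_1 = 44; x0_2 = 292; y0_2 = 64; cx_3 = 84; cy_3 = 160; r_3 = 40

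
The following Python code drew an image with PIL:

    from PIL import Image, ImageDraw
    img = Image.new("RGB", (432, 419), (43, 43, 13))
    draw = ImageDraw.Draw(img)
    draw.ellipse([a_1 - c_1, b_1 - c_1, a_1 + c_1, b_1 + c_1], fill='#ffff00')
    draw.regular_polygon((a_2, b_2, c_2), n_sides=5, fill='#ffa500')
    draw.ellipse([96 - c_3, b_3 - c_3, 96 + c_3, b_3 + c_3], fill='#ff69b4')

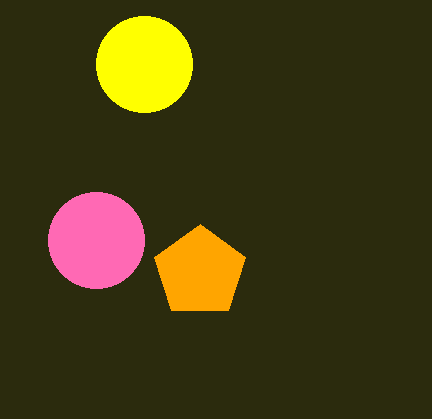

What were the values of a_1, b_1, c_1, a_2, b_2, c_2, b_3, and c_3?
a_1 = 144; b_1 = 64; c_1 = 48; a_2 = 200; b_2 = 272; c_2 = 48; b_3 = 240; c_3 = 48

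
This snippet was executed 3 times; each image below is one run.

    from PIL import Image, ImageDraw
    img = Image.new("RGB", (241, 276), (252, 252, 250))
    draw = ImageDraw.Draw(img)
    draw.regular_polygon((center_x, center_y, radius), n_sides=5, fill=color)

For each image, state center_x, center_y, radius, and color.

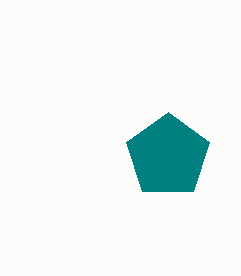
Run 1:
center_x = 168
center_y = 156
radius = 44
color = 'teal'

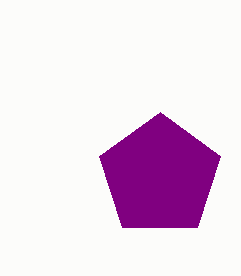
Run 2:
center_x = 160, center_y = 176, radius = 64, color = 'purple'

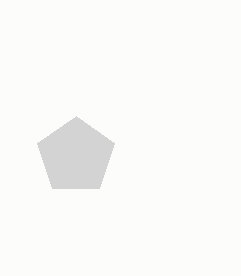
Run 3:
center_x = 76; center_y = 156; radius = 40; color = 'lightgray'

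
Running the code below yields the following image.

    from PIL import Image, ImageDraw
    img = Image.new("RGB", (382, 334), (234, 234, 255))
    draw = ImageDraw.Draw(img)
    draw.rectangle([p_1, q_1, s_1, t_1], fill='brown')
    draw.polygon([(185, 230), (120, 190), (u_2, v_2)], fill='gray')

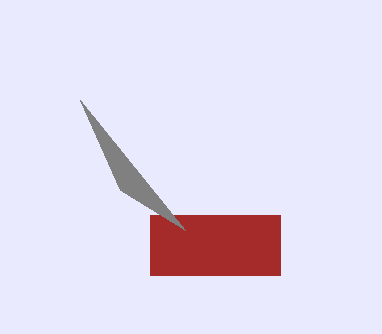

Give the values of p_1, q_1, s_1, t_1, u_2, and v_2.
p_1 = 150, q_1 = 215, s_1 = 280, t_1 = 275, u_2 = 80, v_2 = 100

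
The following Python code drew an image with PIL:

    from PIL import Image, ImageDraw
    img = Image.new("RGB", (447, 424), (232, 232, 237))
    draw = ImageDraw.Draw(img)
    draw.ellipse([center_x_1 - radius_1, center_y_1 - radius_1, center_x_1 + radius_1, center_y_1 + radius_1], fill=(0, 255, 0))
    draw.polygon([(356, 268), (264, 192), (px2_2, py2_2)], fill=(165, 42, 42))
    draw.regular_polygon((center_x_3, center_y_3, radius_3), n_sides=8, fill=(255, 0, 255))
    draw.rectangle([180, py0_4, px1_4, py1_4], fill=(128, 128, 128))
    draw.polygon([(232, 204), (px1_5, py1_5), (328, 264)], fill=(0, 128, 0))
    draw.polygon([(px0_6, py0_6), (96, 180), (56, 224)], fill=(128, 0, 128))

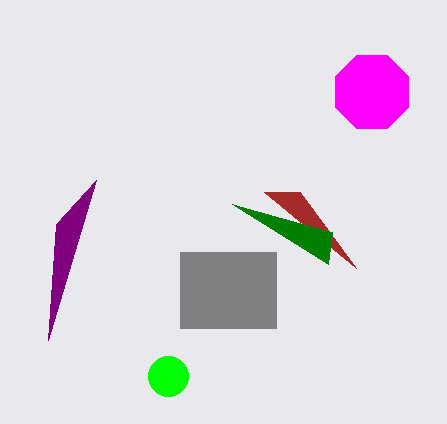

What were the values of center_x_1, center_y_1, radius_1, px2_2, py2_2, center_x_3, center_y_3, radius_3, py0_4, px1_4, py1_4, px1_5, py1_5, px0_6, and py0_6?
center_x_1 = 168
center_y_1 = 376
radius_1 = 20
px2_2 = 300
py2_2 = 192
center_x_3 = 372
center_y_3 = 92
radius_3 = 40
py0_4 = 252
px1_4 = 276
py1_4 = 328
px1_5 = 332
py1_5 = 232
px0_6 = 48
py0_6 = 340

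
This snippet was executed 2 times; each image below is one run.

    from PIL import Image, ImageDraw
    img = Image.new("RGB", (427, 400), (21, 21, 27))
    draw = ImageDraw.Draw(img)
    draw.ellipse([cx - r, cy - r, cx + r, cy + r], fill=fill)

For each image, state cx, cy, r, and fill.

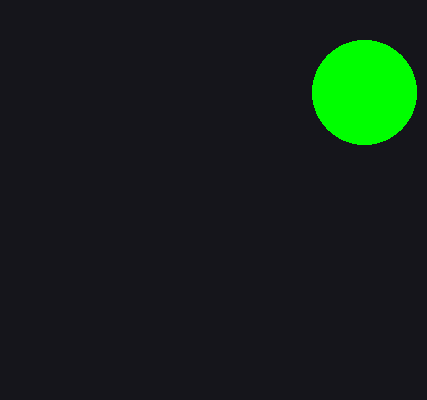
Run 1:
cx = 364, cy = 92, r = 52, fill = 'lime'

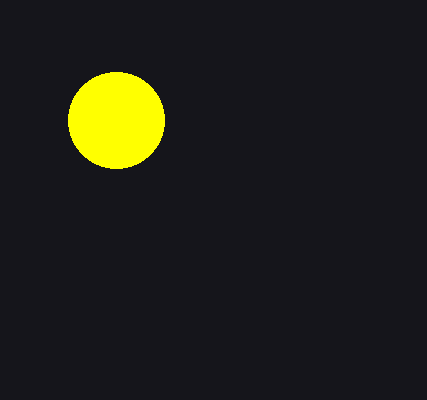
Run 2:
cx = 116
cy = 120
r = 48
fill = 'yellow'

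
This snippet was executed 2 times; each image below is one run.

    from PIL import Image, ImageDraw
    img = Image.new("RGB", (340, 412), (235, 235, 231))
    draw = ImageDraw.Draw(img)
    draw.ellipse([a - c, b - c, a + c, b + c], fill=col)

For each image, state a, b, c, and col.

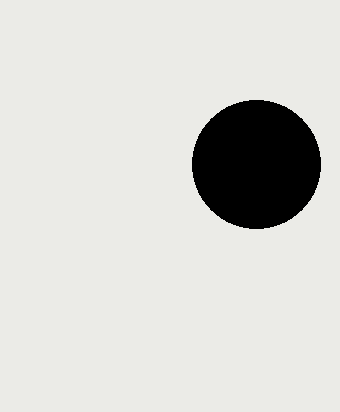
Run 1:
a = 256
b = 164
c = 64
col = 'black'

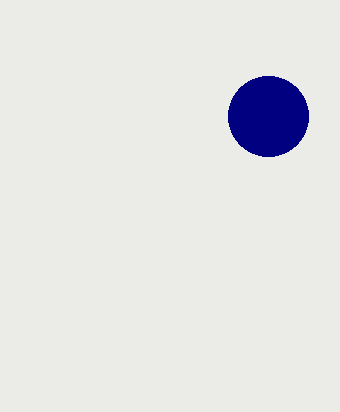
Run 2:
a = 268
b = 116
c = 40
col = 'navy'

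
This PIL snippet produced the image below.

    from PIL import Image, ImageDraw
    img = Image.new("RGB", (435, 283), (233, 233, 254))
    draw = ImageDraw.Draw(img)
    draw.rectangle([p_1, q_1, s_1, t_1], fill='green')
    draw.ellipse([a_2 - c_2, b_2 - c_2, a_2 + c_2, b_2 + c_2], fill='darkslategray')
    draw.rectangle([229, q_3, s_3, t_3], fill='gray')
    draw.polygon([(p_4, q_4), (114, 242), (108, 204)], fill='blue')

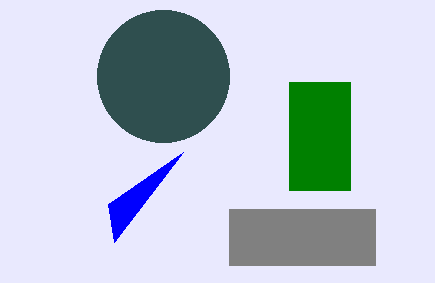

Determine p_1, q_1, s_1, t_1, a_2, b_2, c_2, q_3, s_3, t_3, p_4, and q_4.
p_1 = 289, q_1 = 82, s_1 = 350, t_1 = 190, a_2 = 163, b_2 = 76, c_2 = 66, q_3 = 209, s_3 = 375, t_3 = 265, p_4 = 183, q_4 = 152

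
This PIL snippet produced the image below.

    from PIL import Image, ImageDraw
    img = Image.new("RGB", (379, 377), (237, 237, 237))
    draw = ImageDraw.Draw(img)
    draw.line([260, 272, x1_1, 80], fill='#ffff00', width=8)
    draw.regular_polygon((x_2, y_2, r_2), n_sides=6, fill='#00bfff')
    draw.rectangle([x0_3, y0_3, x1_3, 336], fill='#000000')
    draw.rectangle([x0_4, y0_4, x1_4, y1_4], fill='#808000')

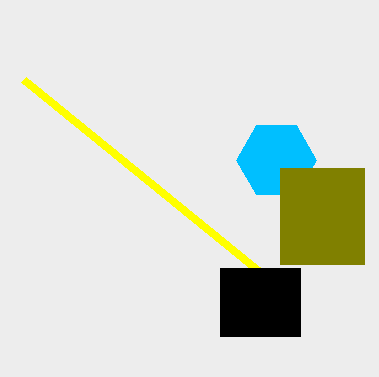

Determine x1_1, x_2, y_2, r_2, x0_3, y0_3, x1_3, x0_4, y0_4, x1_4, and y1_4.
x1_1 = 24; x_2 = 276; y_2 = 160; r_2 = 40; x0_3 = 220; y0_3 = 268; x1_3 = 300; x0_4 = 280; y0_4 = 168; x1_4 = 364; y1_4 = 264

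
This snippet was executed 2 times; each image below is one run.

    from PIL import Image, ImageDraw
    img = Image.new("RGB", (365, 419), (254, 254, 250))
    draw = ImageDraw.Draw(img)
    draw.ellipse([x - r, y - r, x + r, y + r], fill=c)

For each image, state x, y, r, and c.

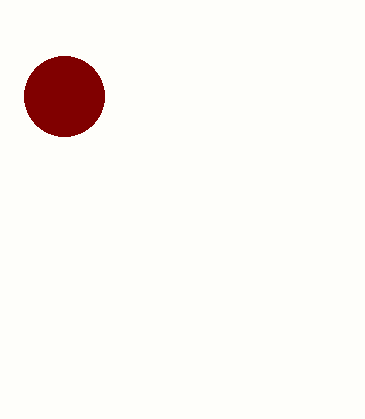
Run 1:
x = 64
y = 96
r = 40
c = 'maroon'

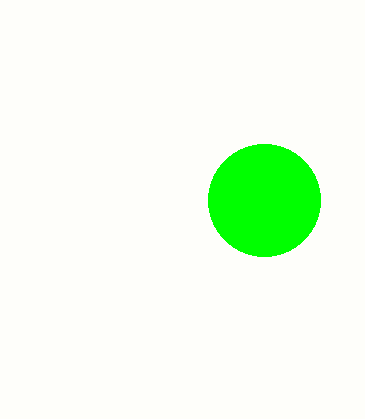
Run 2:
x = 264, y = 200, r = 56, c = 'lime'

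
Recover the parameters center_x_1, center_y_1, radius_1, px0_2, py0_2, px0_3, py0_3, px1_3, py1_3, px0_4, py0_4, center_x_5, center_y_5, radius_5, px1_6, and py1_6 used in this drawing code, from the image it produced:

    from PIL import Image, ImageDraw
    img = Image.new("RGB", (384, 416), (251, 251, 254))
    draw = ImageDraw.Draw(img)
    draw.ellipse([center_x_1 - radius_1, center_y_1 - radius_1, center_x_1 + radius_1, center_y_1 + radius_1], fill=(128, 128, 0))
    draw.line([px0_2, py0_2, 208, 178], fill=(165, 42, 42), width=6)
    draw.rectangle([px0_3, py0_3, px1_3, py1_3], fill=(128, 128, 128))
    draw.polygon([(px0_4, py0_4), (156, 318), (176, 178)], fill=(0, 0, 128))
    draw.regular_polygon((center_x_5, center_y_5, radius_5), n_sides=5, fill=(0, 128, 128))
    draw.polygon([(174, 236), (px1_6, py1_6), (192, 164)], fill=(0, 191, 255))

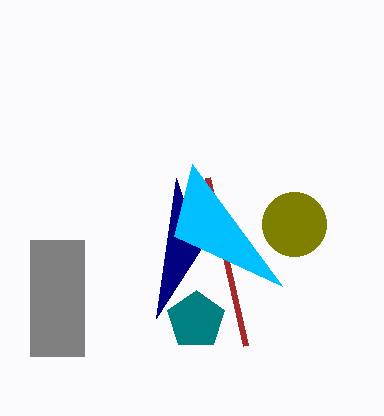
center_x_1 = 294
center_y_1 = 224
radius_1 = 32
px0_2 = 246
py0_2 = 346
px0_3 = 30
py0_3 = 240
px1_3 = 84
py1_3 = 356
px0_4 = 200
py0_4 = 250
center_x_5 = 196
center_y_5 = 320
radius_5 = 30
px1_6 = 282
py1_6 = 286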